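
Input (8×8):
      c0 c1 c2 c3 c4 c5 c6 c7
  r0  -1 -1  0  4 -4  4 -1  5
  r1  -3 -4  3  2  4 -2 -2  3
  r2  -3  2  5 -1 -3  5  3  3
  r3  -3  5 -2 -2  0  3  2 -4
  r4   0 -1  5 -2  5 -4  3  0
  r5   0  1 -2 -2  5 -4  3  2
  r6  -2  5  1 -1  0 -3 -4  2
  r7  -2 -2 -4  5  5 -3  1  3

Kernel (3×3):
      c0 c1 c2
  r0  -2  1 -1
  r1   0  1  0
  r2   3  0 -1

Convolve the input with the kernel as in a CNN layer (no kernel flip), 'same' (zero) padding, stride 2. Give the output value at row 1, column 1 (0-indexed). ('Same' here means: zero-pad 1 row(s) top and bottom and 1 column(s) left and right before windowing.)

The receptive field on the zero-padded input at this output position is [-4 3 2 / 2 5 -1 / 5 -2 -2]. Elementwise product with the kernel and sum: -4·-2 + 3·1 + 2·-1 + 5·1 + 5·3 + -2·-1.

31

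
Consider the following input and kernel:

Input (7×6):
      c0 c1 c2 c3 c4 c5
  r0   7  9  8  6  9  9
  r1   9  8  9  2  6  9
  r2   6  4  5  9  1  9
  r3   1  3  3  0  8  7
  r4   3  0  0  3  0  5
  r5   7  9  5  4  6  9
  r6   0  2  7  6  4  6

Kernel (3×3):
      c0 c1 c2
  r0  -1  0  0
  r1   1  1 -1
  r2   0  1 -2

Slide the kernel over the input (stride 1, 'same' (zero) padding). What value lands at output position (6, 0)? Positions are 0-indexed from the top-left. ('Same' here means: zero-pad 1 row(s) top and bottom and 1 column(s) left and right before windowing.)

-2

The receptive field on the zero-padded input at this output position is [0 7 9 / 0 0 2 / 0 0 0]. Elementwise product with the kernel and sum: 0·-1 + 0·1 + 0·1 + 2·-1 + 0·1 + 0·-2.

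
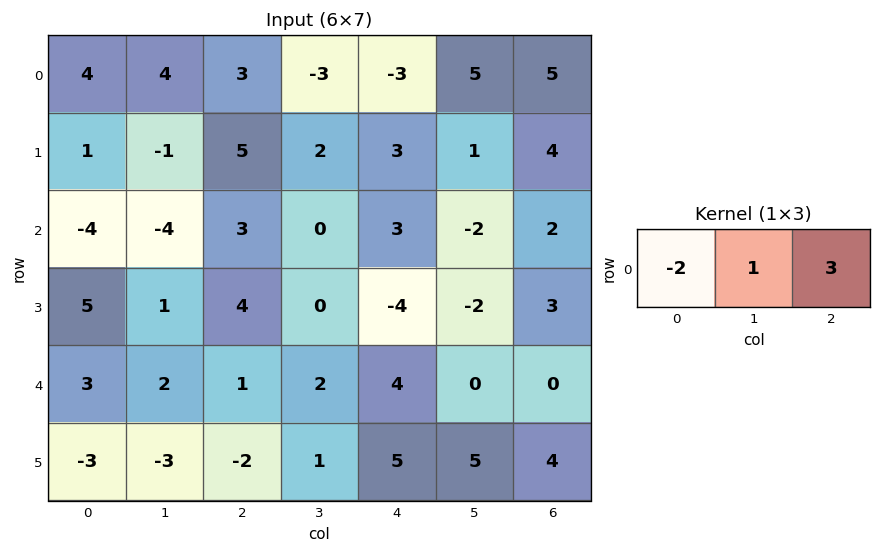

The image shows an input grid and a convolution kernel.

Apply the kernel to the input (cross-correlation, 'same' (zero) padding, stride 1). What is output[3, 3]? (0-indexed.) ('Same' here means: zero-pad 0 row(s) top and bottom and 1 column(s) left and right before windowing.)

The receptive field on the zero-padded input at this output position is [4 0 -4]. Elementwise product with the kernel and sum: 4·-2 + 0·1 + -4·3.

-20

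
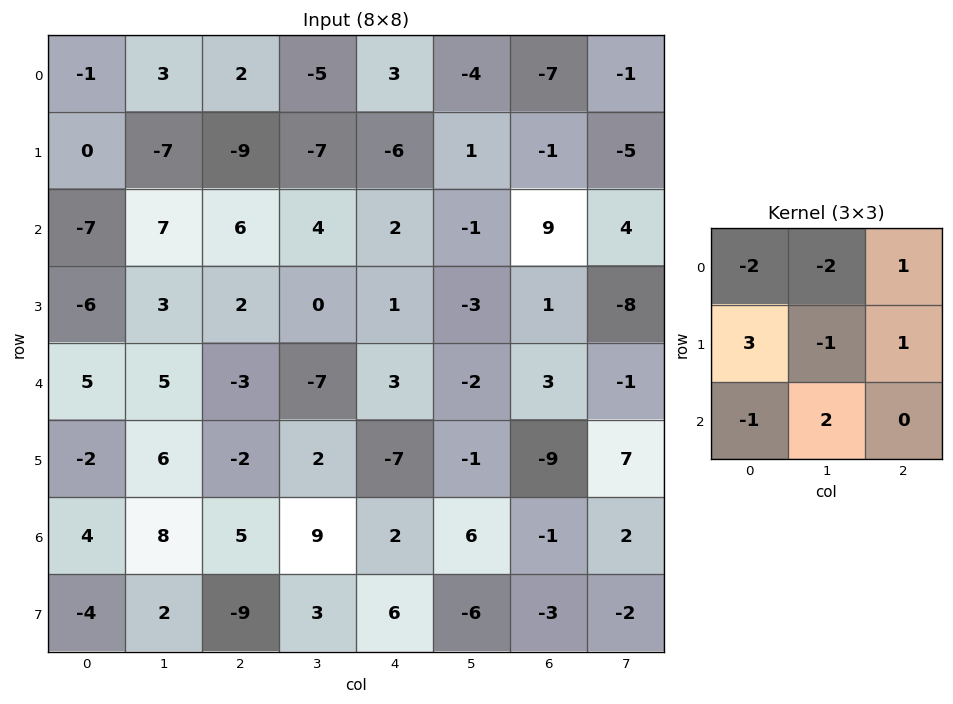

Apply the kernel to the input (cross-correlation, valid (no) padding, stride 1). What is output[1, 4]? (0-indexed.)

18

The receptive field on the input at this output position is [-6 1 -1 / 2 -1 9 / 1 -3 1]. Elementwise product with the kernel and sum: -6·-2 + 1·-2 + -1·1 + 2·3 + -1·-1 + 9·1 + 1·-1 + -3·2.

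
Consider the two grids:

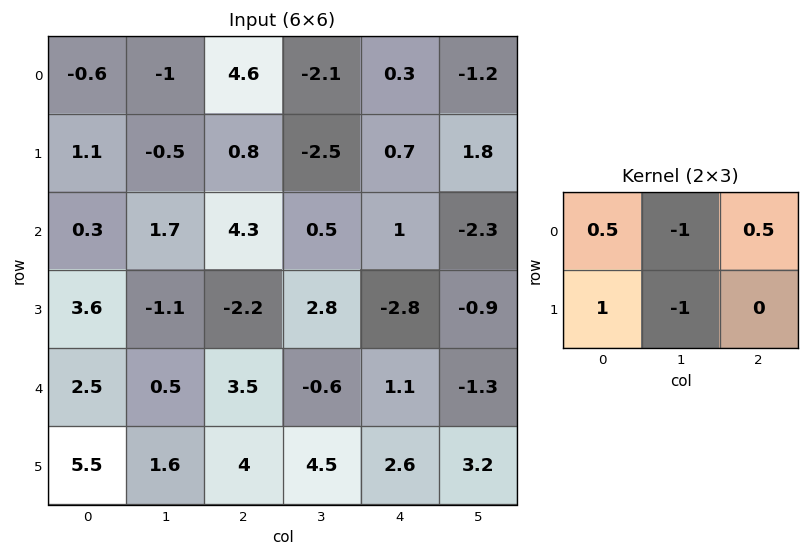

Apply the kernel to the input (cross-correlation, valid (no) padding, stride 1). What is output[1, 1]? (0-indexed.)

-4.9

The receptive field on the input at this output position is [-0.5 0.8 -2.5 / 1.7 4.3 0.5]. Elementwise product with the kernel and sum: -0.5·0.5 + 0.8·-1 + -2.5·0.5 + 1.7·1 + 4.3·-1.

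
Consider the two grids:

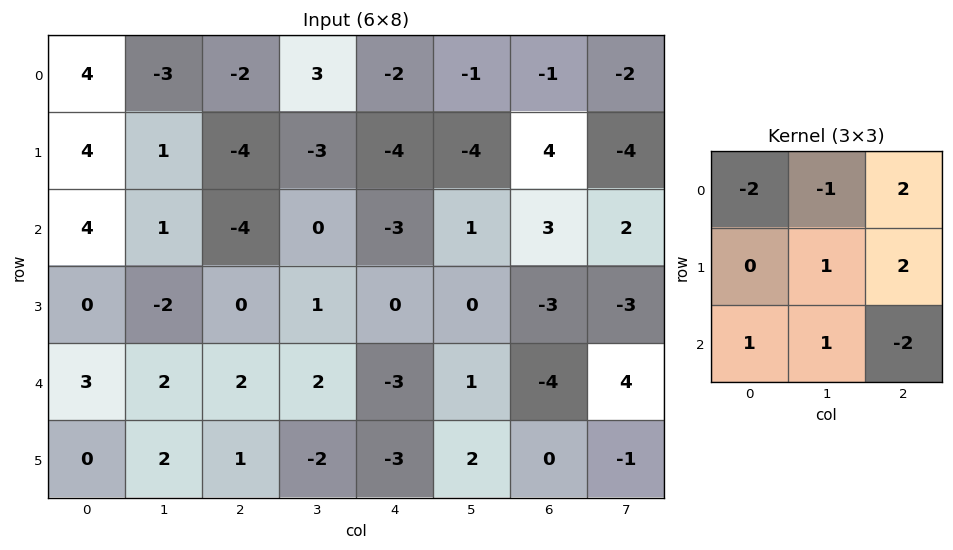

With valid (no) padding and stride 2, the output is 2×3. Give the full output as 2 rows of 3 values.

-3 -12 -1
-18 13 11

Output[0,0]: The receptive field on the input at this output position is [4 -3 -2 / 4 1 -4 / 4 1 -4]. Elementwise product with the kernel and sum: 4·-2 + -3·-1 + -2·2 + 1·1 + -4·2 + 4·1 + 1·1 + -4·-2.
Output[0,1]: The receptive field on the input at this output position is [-2 3 -2 / -4 -3 -4 / -4 0 -3]. Elementwise product with the kernel and sum: -2·-2 + 3·-1 + -2·2 + -3·1 + -4·2 + -4·1 + 0·1 + -3·-2.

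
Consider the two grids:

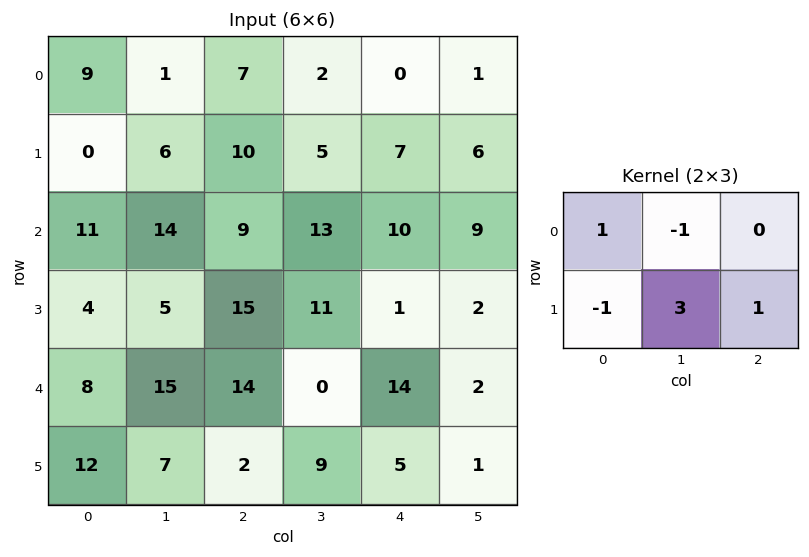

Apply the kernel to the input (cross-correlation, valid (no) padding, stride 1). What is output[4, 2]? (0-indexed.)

44

The receptive field on the input at this output position is [14 0 14 / 2 9 5]. Elementwise product with the kernel and sum: 14·1 + 0·-1 + 2·-1 + 9·3 + 5·1.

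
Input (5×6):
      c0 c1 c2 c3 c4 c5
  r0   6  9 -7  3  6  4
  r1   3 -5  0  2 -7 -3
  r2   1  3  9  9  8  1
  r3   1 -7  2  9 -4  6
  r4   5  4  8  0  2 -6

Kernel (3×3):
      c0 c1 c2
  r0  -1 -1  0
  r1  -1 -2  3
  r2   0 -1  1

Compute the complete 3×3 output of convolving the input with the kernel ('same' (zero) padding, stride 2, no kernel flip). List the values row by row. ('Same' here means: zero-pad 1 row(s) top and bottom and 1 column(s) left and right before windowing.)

Output[0,0]: The receptive field on the zero-padded input at this output position is [0 0 0 / 0 6 9 / 0 3 -5]. Elementwise product with the kernel and sum: 0·-1 + 0·-1 + 0·-1 + 6·-2 + 9·3 + 3·-1 + -5·1.
Output[0,1]: The receptive field on the zero-padded input at this output position is [0 0 0 / 9 -7 3 / -5 0 2]. Elementwise product with the kernel and sum: 0·-1 + 0·-1 + 9·-1 + -7·-2 + 3·3 + 0·-1 + 2·1.

7 16 1
-4 18 -7
1 -15 -27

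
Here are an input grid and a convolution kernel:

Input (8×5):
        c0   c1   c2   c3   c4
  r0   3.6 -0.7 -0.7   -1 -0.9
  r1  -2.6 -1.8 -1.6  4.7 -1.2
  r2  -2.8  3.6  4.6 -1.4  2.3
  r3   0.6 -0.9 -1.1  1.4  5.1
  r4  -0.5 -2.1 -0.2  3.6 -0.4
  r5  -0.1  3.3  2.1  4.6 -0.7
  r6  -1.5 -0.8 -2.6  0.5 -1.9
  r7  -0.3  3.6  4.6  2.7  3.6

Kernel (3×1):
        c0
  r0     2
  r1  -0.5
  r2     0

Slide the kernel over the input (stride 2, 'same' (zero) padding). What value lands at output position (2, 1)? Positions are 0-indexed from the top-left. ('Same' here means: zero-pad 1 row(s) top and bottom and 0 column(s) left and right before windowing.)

-2.1

The receptive field on the zero-padded input at this output position is [-1.1 / -0.2 / 2.1]. Elementwise product with the kernel and sum: -1.1·2 + -0.2·-0.5.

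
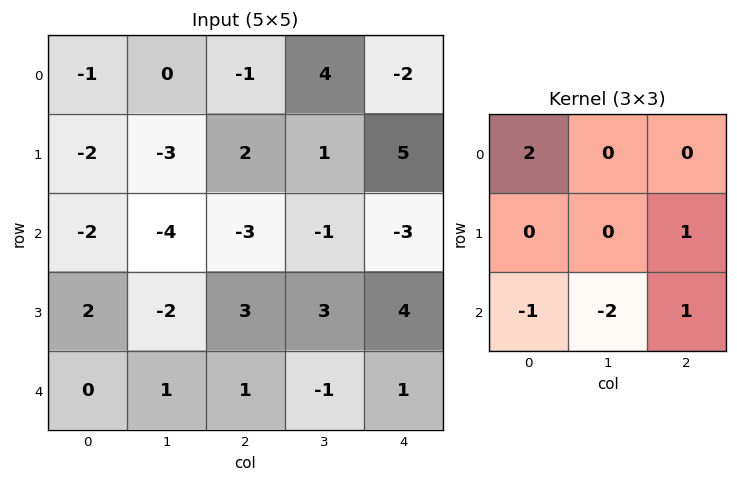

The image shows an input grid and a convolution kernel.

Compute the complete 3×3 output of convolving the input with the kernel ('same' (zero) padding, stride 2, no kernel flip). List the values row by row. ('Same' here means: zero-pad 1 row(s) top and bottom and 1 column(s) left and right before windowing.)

Output[0,0]: The receptive field on the zero-padded input at this output position is [0 0 0 / 0 -1 0 / 0 -2 -3]. Elementwise product with the kernel and sum: 0·2 + 0·1 + 0·-1 + -2·-2 + -3·1.

1 4 -11
-10 -8 -9
1 -5 6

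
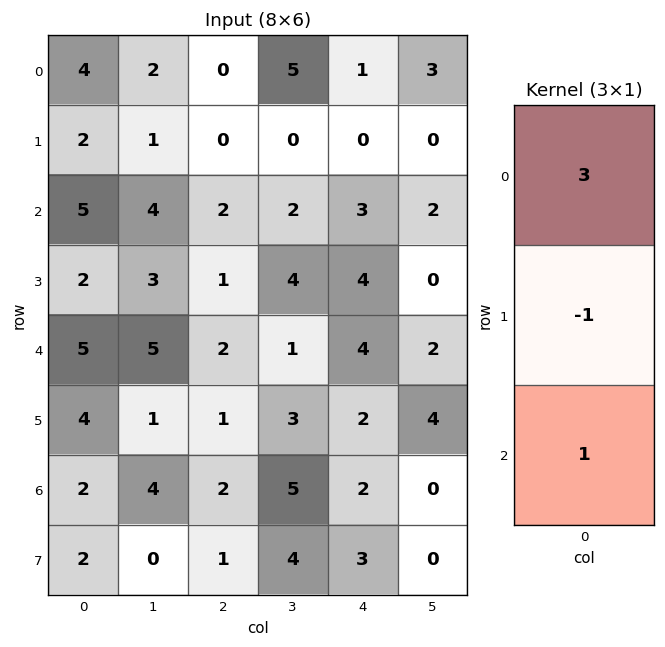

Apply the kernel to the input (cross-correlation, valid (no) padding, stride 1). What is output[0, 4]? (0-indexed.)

6

The receptive field on the input at this output position is [1 / 0 / 3]. Elementwise product with the kernel and sum: 1·3 + 0·-1 + 3·1.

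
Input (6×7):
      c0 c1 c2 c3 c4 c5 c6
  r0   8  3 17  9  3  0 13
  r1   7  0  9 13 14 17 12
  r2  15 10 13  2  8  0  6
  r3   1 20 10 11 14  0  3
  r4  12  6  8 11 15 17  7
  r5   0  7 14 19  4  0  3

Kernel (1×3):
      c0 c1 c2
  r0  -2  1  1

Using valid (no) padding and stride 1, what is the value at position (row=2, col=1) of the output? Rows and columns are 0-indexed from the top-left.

The receptive field on the input at this output position is [10 13 2]. Elementwise product with the kernel and sum: 10·-2 + 13·1 + 2·1.

-5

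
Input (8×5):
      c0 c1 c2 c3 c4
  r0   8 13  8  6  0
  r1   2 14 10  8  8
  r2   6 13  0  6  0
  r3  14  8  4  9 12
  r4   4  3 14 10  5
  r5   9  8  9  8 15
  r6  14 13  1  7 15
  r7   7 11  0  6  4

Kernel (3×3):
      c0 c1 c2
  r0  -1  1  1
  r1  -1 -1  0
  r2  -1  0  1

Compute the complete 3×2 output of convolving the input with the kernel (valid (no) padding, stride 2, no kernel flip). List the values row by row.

-9 -20
-5 -16
-17 -2

Output[0,0]: The receptive field on the input at this output position is [8 13 8 / 2 14 10 / 6 13 0]. Elementwise product with the kernel and sum: 8·-1 + 13·1 + 8·1 + 2·-1 + 14·-1 + 6·-1 + 0·1.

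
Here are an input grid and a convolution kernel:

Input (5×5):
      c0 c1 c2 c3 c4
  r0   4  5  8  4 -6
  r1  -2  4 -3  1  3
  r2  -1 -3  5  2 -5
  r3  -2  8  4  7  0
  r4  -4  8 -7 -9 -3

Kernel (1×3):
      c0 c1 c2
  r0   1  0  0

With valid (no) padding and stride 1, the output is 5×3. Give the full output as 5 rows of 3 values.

Output[0,0]: The receptive field on the input at this output position is [4 5 8]. Elementwise product with the kernel and sum: 4·1.
Output[0,1]: The receptive field on the input at this output position is [5 8 4]. Elementwise product with the kernel and sum: 5·1.

4 5 8
-2 4 -3
-1 -3 5
-2 8 4
-4 8 -7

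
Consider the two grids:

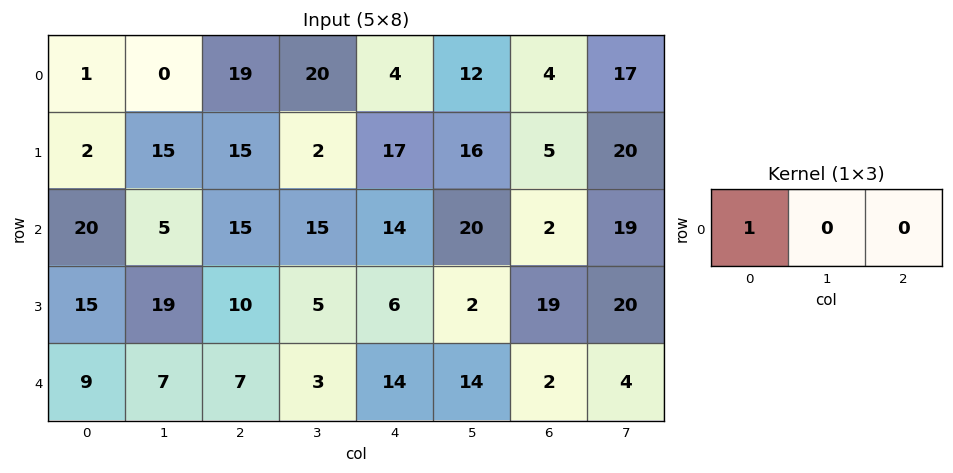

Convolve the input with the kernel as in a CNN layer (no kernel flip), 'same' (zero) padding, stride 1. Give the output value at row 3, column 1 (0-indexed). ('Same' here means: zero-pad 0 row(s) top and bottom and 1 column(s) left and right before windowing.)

15

The receptive field on the zero-padded input at this output position is [15 19 10]. Elementwise product with the kernel and sum: 15·1.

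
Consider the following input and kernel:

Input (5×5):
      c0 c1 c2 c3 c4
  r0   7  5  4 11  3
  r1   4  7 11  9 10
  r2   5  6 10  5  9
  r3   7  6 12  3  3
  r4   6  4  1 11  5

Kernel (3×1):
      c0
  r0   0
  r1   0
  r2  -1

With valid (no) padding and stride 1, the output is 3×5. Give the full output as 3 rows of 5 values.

-5 -6 -10 -5 -9
-7 -6 -12 -3 -3
-6 -4 -1 -11 -5

Output[0,0]: The receptive field on the input at this output position is [7 / 4 / 5]. Elementwise product with the kernel and sum: 5·-1.
Output[0,1]: The receptive field on the input at this output position is [5 / 7 / 6]. Elementwise product with the kernel and sum: 6·-1.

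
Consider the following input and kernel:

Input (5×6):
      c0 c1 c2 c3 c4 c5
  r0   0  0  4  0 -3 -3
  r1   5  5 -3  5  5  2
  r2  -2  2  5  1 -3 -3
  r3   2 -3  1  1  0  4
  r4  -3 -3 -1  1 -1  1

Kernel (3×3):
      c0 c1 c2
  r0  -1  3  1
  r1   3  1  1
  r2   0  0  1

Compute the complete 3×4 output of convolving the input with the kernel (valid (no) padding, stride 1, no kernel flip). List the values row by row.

26 30 -9 7
9 4 36 13
16 8 -2 -5

Output[0,0]: The receptive field on the input at this output position is [0 0 4 / 5 5 -3 / -2 2 5]. Elementwise product with the kernel and sum: 0·-1 + 0·3 + 4·1 + 5·3 + 5·1 + -3·1 + 5·1.
Output[0,1]: The receptive field on the input at this output position is [0 4 0 / 5 -3 5 / 2 5 1]. Elementwise product with the kernel and sum: 0·-1 + 4·3 + 0·1 + 5·3 + -3·1 + 5·1 + 1·1.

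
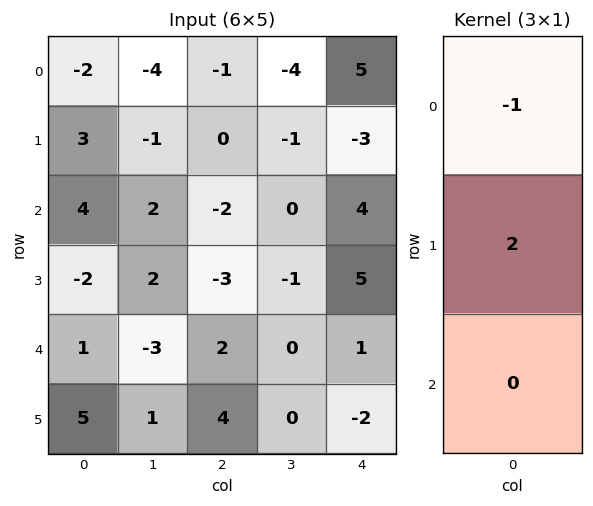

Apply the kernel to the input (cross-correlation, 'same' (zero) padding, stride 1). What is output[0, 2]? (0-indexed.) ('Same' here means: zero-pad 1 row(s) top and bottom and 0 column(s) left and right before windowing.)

The receptive field on the zero-padded input at this output position is [0 / -1 / 0]. Elementwise product with the kernel and sum: 0·-1 + -1·2.

-2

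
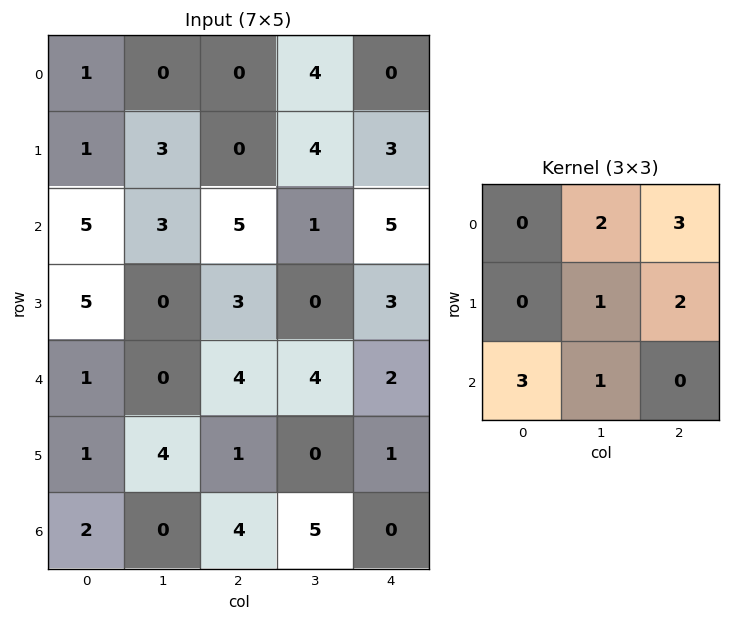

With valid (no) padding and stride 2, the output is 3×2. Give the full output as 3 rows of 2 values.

21 34
30 39
24 33

Output[0,0]: The receptive field on the input at this output position is [1 0 0 / 1 3 0 / 5 3 5]. Elementwise product with the kernel and sum: 0·2 + 0·3 + 3·1 + 0·2 + 5·3 + 3·1.
Output[0,1]: The receptive field on the input at this output position is [0 4 0 / 0 4 3 / 5 1 5]. Elementwise product with the kernel and sum: 4·2 + 0·3 + 4·1 + 3·2 + 5·3 + 1·1.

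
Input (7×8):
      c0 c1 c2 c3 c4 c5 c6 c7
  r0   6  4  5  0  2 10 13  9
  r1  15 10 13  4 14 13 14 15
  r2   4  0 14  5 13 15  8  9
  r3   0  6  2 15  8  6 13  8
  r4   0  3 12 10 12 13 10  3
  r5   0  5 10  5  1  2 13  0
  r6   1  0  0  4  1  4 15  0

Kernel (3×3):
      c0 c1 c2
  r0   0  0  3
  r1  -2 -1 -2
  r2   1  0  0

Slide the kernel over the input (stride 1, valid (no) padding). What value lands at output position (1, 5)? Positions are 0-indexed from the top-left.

-5

The receptive field on the input at this output position is [13 14 15 / 15 8 9 / 6 13 8]. Elementwise product with the kernel and sum: 15·3 + 15·-2 + 8·-1 + 9·-2 + 6·1.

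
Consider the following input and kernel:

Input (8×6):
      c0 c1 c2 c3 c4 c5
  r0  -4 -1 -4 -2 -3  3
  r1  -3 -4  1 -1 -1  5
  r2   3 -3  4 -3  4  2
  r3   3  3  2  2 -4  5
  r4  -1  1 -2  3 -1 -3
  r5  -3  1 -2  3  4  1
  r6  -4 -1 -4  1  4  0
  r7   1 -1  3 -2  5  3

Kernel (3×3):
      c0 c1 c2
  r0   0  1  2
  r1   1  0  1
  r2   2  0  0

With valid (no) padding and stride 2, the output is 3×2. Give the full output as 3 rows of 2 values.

Output[0,0]: The receptive field on the input at this output position is [-4 -1 -4 / -3 -4 1 / 3 -3 4]. Elementwise product with the kernel and sum: -1·1 + -4·2 + -3·1 + 1·1 + 3·2.

-5 0
8 -1
-16 -5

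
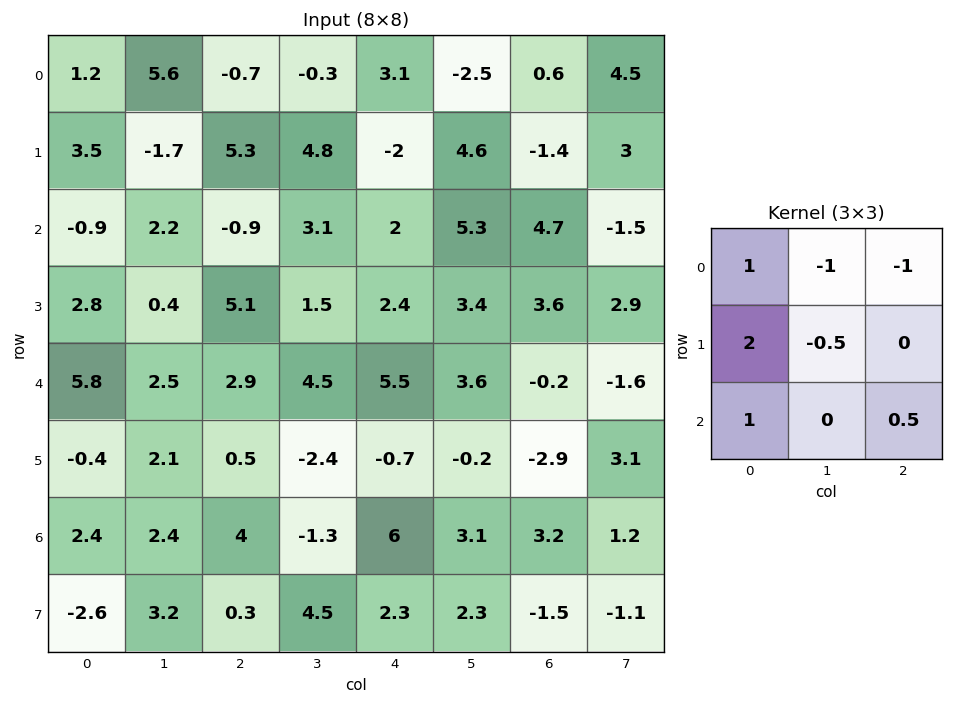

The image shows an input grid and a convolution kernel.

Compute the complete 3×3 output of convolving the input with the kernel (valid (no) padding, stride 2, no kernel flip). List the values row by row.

Output[0,0]: The receptive field on the input at this output position is [1.2 5.6 -0.7 / 3.5 -1.7 5.3 / -0.9 2.2 -0.9]. Elementwise product with the kernel and sum: 1.2·1 + 5.6·-1 + -0.7·-1 + 3.5·2 + -1.7·-0.5 + -0.9·1 + -0.9·0.5.
Output[0,1]: The receptive field on the input at this output position is [-0.7 -0.3 3.1 / 5.3 4.8 -2 / -0.9 3.1 2]. Elementwise product with the kernel and sum: -0.7·1 + -0.3·-1 + 3.1·-1 + 5.3·2 + 4.8·-0.5 + -0.9·1 + 2·0.5.

2.8 4.8 3.05
10.45 9.1 0.5
2.95 2.1 8.4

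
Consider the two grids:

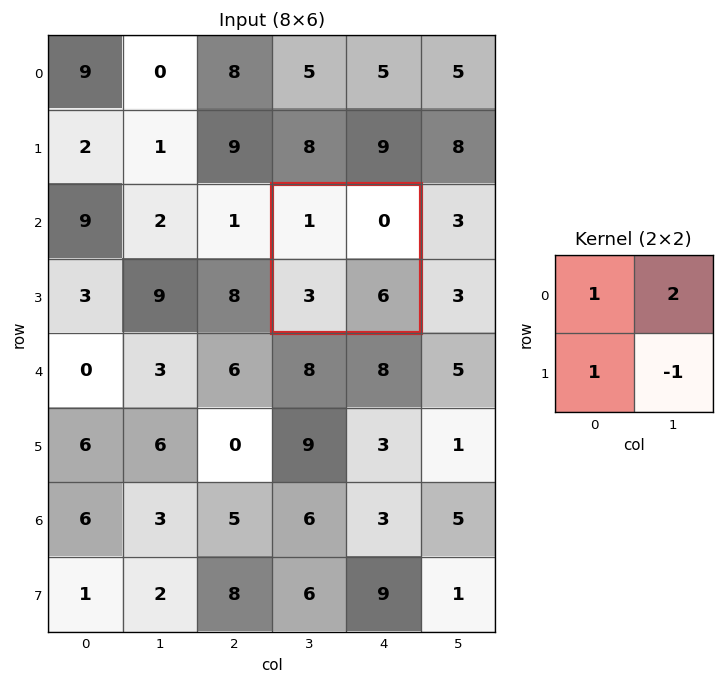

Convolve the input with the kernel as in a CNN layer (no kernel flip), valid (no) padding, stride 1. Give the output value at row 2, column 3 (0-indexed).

The receptive field on the input at this output position is [1 0 / 3 6]. Elementwise product with the kernel and sum: 1·1 + 0·2 + 3·1 + 6·-1.

-2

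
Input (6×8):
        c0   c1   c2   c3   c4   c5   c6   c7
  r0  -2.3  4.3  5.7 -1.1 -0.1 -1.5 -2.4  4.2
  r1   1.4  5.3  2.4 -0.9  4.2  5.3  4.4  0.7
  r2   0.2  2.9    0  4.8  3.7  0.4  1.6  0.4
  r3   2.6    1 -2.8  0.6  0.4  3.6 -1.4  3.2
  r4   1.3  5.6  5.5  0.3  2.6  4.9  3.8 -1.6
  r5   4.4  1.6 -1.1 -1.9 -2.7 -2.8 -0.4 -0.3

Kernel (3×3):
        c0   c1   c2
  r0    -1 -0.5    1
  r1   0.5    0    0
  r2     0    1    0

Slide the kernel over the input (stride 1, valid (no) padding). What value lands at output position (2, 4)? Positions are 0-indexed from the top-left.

2.8

The receptive field on the input at this output position is [3.7 0.4 1.6 / 0.4 3.6 -1.4 / 2.6 4.9 3.8]. Elementwise product with the kernel and sum: 3.7·-1 + 0.4·-0.5 + 1.6·1 + 0.4·0.5 + 4.9·1.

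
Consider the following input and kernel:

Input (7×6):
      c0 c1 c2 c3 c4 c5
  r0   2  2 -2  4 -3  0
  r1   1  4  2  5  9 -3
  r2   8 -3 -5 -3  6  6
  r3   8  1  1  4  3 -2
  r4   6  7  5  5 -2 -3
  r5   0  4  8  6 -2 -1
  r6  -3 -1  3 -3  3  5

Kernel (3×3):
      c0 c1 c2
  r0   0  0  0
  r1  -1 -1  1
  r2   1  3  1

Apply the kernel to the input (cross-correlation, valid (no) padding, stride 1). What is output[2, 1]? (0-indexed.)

The receptive field on the input at this output position is [-3 -5 -3 / 1 1 4 / 7 5 5]. Elementwise product with the kernel and sum: 1·-1 + 1·-1 + 4·1 + 7·1 + 5·3 + 5·1.

29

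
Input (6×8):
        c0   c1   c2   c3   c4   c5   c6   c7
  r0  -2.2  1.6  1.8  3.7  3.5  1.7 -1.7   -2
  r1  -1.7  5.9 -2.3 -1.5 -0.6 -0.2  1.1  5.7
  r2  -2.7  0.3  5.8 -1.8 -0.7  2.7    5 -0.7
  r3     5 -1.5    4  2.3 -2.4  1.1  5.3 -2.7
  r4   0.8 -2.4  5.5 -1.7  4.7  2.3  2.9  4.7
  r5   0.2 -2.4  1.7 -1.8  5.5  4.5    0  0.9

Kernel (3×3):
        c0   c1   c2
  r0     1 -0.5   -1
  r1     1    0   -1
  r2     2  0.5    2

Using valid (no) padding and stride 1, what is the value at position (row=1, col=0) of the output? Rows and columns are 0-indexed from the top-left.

6.4

The receptive field on the input at this output position is [-1.7 5.9 -2.3 / -2.7 0.3 5.8 / 5 -1.5 4]. Elementwise product with the kernel and sum: -1.7·1 + 5.9·-0.5 + -2.3·-1 + -2.7·1 + 5.8·-1 + 5·2 + -1.5·0.5 + 4·2.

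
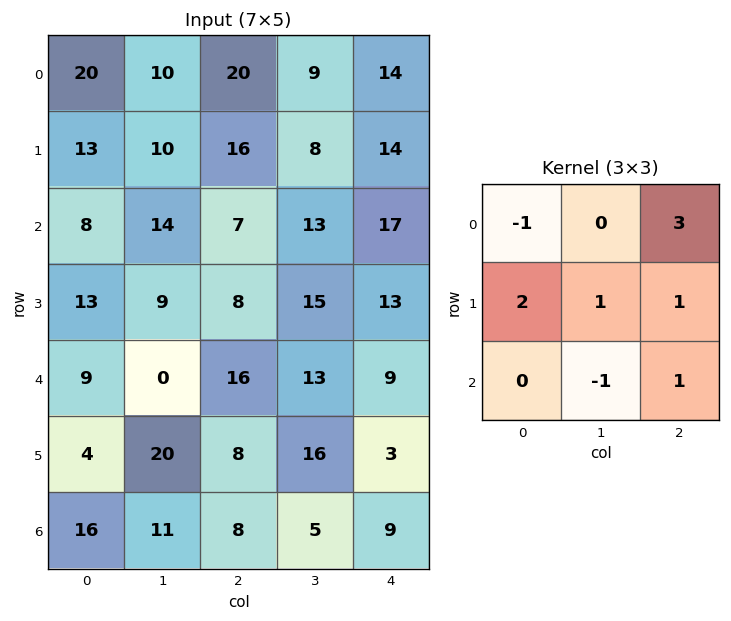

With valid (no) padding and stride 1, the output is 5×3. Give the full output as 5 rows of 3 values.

85 67 80
71 69 68
72 63 84
33 73 72
72 100 50

Output[0,0]: The receptive field on the input at this output position is [20 10 20 / 13 10 16 / 8 14 7]. Elementwise product with the kernel and sum: 20·-1 + 20·3 + 13·2 + 10·1 + 16·1 + 14·-1 + 7·1.
Output[0,1]: The receptive field on the input at this output position is [10 20 9 / 10 16 8 / 14 7 13]. Elementwise product with the kernel and sum: 10·-1 + 9·3 + 10·2 + 16·1 + 8·1 + 7·-1 + 13·1.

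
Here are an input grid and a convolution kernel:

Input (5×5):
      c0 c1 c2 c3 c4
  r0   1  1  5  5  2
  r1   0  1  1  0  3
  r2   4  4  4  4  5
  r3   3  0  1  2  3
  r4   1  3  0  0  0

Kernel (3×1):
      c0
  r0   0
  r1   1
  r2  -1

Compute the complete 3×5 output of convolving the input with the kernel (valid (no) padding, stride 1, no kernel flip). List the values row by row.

Output[0,0]: The receptive field on the input at this output position is [1 / 0 / 4]. Elementwise product with the kernel and sum: 0·1 + 4·-1.

-4 -3 -3 -4 -2
1 4 3 2 2
2 -3 1 2 3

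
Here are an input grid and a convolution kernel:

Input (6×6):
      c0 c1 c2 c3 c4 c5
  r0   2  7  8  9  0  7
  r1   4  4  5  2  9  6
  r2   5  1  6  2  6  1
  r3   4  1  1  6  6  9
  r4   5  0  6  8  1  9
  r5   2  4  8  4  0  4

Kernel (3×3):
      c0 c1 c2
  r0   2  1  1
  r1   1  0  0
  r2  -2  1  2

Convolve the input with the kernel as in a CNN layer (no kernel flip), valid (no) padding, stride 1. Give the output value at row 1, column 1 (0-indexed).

27

The receptive field on the input at this output position is [4 5 2 / 1 6 2 / 1 1 6]. Elementwise product with the kernel and sum: 4·2 + 5·1 + 2·1 + 1·1 + 1·-2 + 1·1 + 6·2.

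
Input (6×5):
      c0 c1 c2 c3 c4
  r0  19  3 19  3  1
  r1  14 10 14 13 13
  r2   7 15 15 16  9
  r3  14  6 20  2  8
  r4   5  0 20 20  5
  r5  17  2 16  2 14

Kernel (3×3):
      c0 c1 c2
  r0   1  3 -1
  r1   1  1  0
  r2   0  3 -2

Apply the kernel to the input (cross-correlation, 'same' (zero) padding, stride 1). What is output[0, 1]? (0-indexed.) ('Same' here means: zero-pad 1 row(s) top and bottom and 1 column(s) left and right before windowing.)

24

The receptive field on the zero-padded input at this output position is [0 0 0 / 19 3 19 / 14 10 14]. Elementwise product with the kernel and sum: 0·1 + 0·3 + 0·-1 + 19·1 + 3·1 + 10·3 + 14·-2.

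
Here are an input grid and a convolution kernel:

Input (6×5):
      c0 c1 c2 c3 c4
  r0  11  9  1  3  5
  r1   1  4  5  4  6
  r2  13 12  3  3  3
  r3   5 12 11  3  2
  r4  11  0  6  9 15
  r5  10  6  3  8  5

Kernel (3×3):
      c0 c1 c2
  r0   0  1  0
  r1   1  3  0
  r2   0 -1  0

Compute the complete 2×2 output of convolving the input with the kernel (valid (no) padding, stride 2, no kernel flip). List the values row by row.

Output[0,0]: The receptive field on the input at this output position is [11 9 1 / 1 4 5 / 13 12 3]. Elementwise product with the kernel and sum: 9·1 + 1·1 + 4·3 + 12·-1.
Output[0,1]: The receptive field on the input at this output position is [1 3 5 / 5 4 6 / 3 3 3]. Elementwise product with the kernel and sum: 3·1 + 5·1 + 4·3 + 3·-1.

10 17
53 14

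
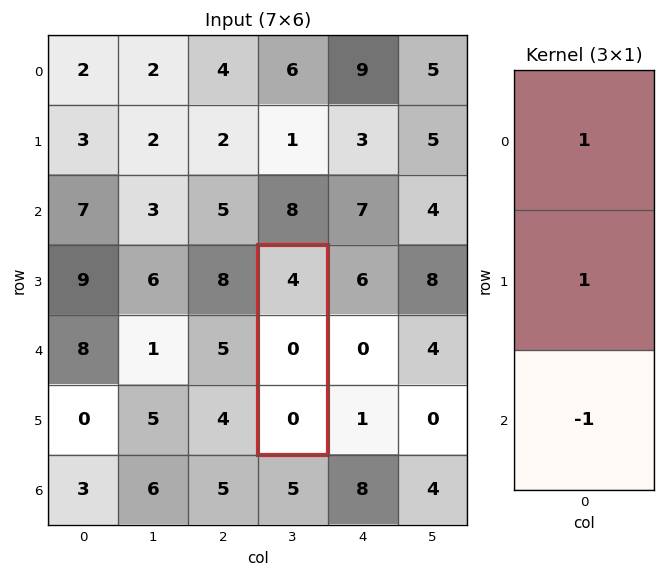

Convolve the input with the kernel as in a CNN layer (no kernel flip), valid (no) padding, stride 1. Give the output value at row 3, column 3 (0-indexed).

4

The receptive field on the input at this output position is [4 / 0 / 0]. Elementwise product with the kernel and sum: 4·1 + 0·1 + 0·-1.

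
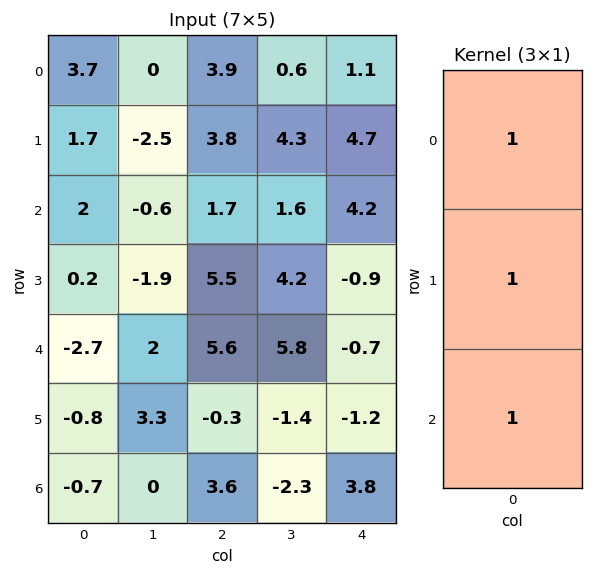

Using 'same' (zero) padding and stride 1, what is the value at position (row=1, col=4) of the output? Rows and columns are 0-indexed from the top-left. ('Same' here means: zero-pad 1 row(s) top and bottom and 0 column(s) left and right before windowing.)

10

The receptive field on the zero-padded input at this output position is [1.1 / 4.7 / 4.2]. Elementwise product with the kernel and sum: 1.1·1 + 4.7·1 + 4.2·1.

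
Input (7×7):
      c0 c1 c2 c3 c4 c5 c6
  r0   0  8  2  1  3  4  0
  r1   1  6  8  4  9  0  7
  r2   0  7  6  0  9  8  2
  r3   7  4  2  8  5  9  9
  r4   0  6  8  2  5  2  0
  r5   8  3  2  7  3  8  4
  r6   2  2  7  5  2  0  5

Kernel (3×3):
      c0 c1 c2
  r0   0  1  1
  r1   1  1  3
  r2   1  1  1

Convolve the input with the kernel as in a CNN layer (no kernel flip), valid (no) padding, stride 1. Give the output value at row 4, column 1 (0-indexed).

The receptive field on the input at this output position is [6 8 2 / 3 2 7 / 2 7 5]. Elementwise product with the kernel and sum: 8·1 + 2·1 + 3·1 + 2·1 + 7·3 + 2·1 + 7·1 + 5·1.

50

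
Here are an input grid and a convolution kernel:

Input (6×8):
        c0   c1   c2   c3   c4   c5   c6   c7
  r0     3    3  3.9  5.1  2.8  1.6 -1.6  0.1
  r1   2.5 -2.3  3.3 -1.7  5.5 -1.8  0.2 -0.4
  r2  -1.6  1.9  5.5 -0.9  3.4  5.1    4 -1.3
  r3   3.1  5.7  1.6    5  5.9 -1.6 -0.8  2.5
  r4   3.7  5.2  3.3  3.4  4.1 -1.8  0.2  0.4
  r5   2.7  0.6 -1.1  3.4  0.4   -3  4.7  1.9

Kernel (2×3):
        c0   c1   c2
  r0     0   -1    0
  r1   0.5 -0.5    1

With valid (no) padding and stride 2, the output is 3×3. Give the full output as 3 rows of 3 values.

Output[0,0]: The receptive field on the input at this output position is [3 3 3.9 / 2.5 -2.3 3.3]. Elementwise product with the kernel and sum: 3·-1 + 2.5·0.5 + -2.3·-0.5 + 3.3·1.
Output[0,1]: The receptive field on the input at this output position is [3.9 5.1 2.8 / 3.3 -1.7 5.5]. Elementwise product with the kernel and sum: 5.1·-1 + 3.3·0.5 + -1.7·-0.5 + 5.5·1.

2.7 2.9 2.25
-1.6 5.1 -2.15
-5.25 -5.25 8.2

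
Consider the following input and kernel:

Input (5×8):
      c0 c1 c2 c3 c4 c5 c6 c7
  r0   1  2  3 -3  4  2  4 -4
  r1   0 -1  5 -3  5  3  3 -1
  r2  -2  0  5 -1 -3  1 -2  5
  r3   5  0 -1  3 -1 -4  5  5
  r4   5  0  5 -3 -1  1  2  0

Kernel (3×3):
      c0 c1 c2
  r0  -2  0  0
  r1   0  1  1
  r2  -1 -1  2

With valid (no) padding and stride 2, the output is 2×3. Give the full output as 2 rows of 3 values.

Output[0,0]: The receptive field on the input at this output position is [1 2 3 / 0 -1 5 / -2 0 5]. Elementwise product with the kernel and sum: 1·-2 + -1·1 + 5·1 + -2·-1 + 0·-1 + 5·2.
Output[0,1]: The receptive field on the input at this output position is [3 -3 4 / 5 -3 5 / 5 -1 -3]. Elementwise product with the kernel and sum: 3·-2 + -3·1 + 5·1 + 5·-1 + -1·-1 + -3·2.

14 -14 -4
8 -12 11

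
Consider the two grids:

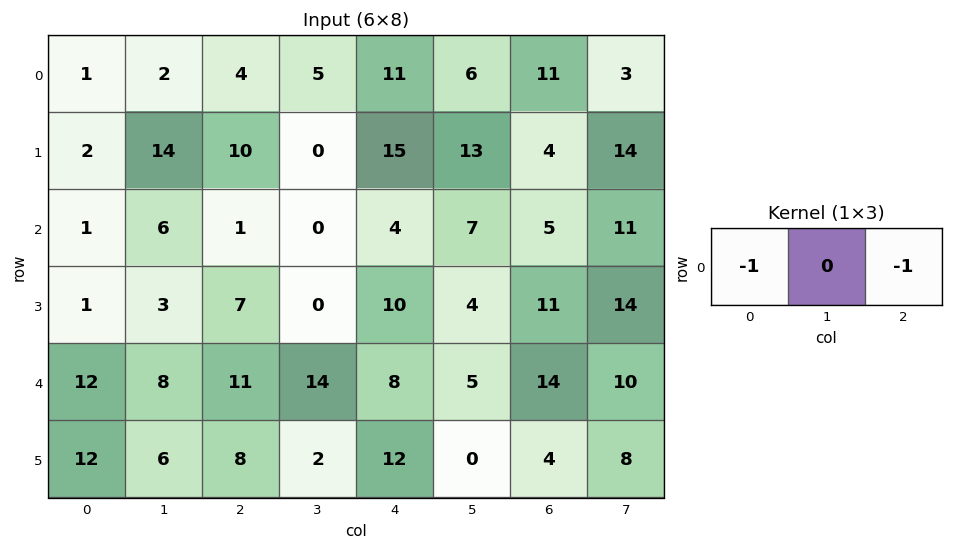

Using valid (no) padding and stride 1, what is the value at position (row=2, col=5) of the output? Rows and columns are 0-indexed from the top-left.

The receptive field on the input at this output position is [7 5 11]. Elementwise product with the kernel and sum: 7·-1 + 11·-1.

-18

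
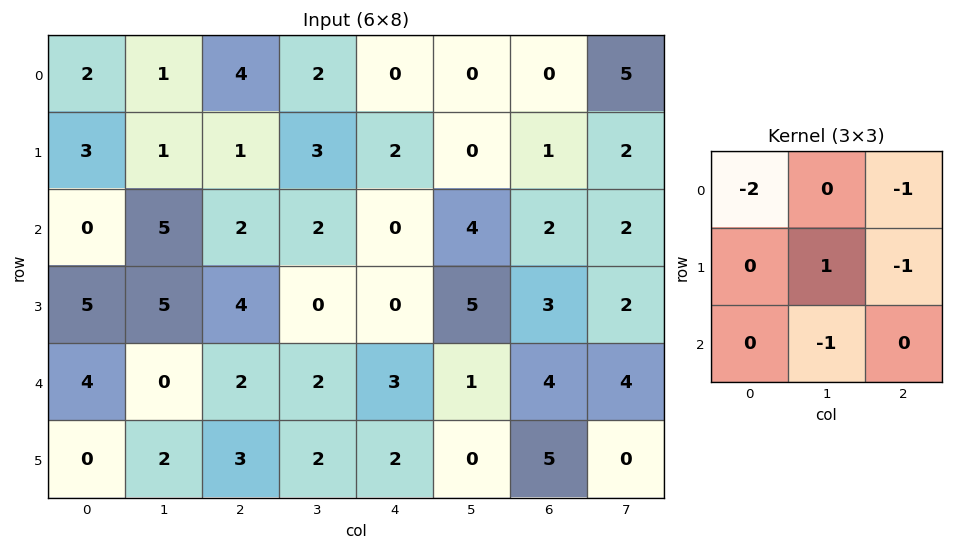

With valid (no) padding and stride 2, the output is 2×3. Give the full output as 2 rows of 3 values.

-13 -9 -5
-1 -6 -1

Output[0,0]: The receptive field on the input at this output position is [2 1 4 / 3 1 1 / 0 5 2]. Elementwise product with the kernel and sum: 2·-2 + 4·-1 + 1·1 + 1·-1 + 5·-1.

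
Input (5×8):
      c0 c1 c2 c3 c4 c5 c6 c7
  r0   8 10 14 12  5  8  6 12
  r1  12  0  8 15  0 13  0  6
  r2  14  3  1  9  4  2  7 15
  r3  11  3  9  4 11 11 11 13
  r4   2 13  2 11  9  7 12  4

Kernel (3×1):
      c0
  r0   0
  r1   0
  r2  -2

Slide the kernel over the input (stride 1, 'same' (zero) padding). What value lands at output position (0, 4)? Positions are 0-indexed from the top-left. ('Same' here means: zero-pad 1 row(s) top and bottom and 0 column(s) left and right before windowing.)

0

The receptive field on the zero-padded input at this output position is [0 / 5 / 0]. Elementwise product with the kernel and sum: 0·-2.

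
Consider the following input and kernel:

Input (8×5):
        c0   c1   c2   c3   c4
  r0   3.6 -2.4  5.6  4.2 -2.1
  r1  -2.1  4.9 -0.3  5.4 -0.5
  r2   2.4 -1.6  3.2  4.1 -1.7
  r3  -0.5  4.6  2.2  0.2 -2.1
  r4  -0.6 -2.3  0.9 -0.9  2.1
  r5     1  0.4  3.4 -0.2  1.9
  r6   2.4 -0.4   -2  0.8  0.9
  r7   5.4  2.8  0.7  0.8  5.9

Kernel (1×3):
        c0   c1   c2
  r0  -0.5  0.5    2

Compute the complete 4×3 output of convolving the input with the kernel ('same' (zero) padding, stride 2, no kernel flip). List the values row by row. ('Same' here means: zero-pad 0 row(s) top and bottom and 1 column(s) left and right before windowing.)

-3 12.4 -3.15
-2 10.6 -2.9
-4.9 -0.2 1.5
0.4 0.8 0.05

Output[0,0]: The receptive field on the zero-padded input at this output position is [0 3.6 -2.4]. Elementwise product with the kernel and sum: 0·-0.5 + 3.6·0.5 + -2.4·2.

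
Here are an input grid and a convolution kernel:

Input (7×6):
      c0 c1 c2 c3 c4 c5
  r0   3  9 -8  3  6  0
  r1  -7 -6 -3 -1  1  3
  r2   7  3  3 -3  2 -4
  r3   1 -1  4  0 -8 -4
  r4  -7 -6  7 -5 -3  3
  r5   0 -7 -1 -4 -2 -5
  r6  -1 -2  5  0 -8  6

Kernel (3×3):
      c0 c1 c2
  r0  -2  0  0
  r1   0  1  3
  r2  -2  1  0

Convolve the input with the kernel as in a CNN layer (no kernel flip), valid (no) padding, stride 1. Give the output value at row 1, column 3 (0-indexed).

-16

The receptive field on the input at this output position is [-1 1 3 / -3 2 -4 / 0 -8 -4]. Elementwise product with the kernel and sum: -1·-2 + 2·1 + -4·3 + 0·-2 + -8·1.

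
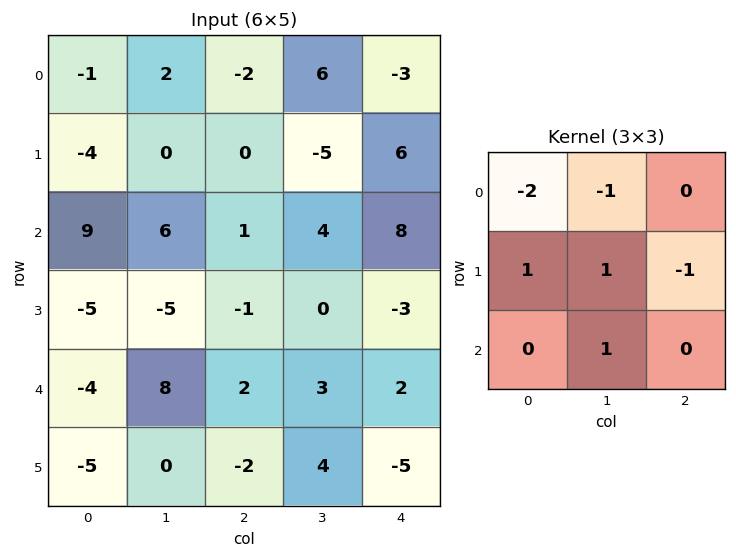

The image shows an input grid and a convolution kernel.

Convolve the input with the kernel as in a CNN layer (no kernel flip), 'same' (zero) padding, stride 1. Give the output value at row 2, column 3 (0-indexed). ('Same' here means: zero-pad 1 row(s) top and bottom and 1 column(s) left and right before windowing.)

The receptive field on the zero-padded input at this output position is [0 -5 6 / 1 4 8 / -1 0 -3]. Elementwise product with the kernel and sum: 0·-2 + -5·-1 + 1·1 + 4·1 + 8·-1 + 0·1.

2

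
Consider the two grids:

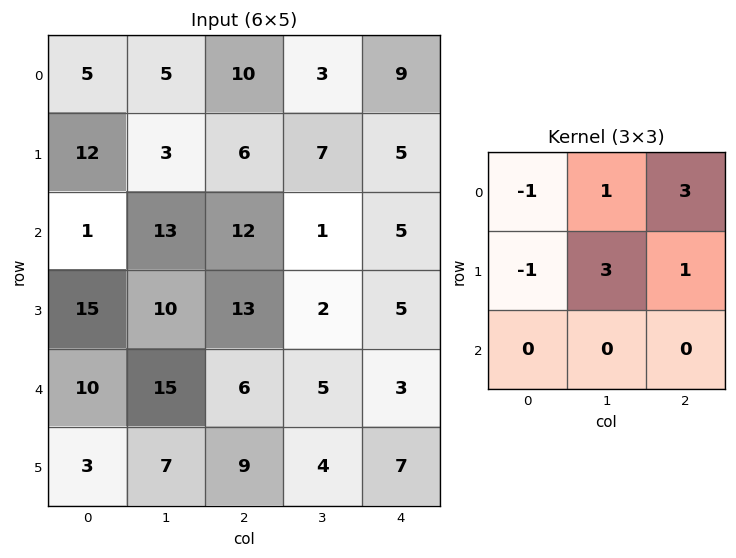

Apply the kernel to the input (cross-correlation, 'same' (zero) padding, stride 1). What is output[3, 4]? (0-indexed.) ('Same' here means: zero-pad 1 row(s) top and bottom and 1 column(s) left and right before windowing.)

17

The receptive field on the zero-padded input at this output position is [1 5 0 / 2 5 0 / 5 3 0]. Elementwise product with the kernel and sum: 1·-1 + 5·1 + 0·3 + 2·-1 + 5·3 + 0·1.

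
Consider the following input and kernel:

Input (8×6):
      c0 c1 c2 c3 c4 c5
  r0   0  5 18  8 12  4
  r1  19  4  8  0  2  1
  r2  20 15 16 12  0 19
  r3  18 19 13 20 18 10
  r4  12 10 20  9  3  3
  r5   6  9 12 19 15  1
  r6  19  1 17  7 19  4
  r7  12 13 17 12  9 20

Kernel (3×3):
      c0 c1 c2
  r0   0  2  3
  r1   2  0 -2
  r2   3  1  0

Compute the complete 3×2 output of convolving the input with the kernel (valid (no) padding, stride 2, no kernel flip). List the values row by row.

161 124
134 83
126 79

Output[0,0]: The receptive field on the input at this output position is [0 5 18 / 19 4 8 / 20 15 16]. Elementwise product with the kernel and sum: 5·2 + 18·3 + 19·2 + 8·-2 + 20·3 + 15·1.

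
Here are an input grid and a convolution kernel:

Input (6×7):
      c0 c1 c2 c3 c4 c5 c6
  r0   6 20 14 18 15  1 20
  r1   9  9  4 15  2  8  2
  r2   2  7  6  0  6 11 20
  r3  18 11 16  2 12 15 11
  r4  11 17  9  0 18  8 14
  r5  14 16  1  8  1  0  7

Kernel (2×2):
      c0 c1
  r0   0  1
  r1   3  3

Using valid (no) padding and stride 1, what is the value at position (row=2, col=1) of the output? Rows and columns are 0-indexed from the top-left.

The receptive field on the input at this output position is [7 6 / 11 16]. Elementwise product with the kernel and sum: 6·1 + 11·3 + 16·3.

87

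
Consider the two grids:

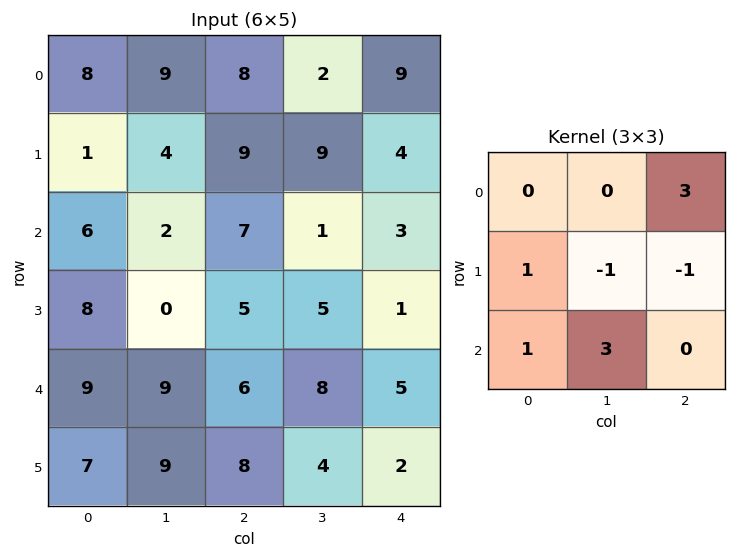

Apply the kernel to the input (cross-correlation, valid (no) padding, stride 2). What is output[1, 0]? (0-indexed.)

The receptive field on the input at this output position is [6 2 7 / 8 0 5 / 9 9 6]. Elementwise product with the kernel and sum: 7·3 + 8·1 + 0·-1 + 5·-1 + 9·1 + 9·3.

60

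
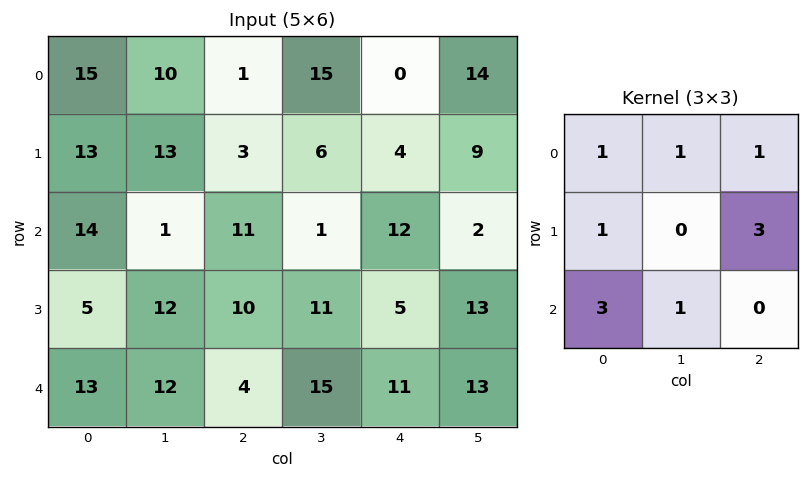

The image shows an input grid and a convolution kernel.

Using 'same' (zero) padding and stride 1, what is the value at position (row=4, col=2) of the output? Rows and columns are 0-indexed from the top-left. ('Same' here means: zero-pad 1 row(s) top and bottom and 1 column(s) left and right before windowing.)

90

The receptive field on the zero-padded input at this output position is [12 10 11 / 12 4 15 / 0 0 0]. Elementwise product with the kernel and sum: 12·1 + 10·1 + 11·1 + 12·1 + 15·3 + 0·3 + 0·1.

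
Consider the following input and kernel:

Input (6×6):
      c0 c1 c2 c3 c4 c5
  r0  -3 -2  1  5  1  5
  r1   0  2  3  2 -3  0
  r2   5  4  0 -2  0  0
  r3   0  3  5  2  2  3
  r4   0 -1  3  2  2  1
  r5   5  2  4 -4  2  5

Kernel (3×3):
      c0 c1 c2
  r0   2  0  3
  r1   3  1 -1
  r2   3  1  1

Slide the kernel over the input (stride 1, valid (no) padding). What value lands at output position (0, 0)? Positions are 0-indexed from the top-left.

15

The receptive field on the input at this output position is [-3 -2 1 / 0 2 3 / 5 4 0]. Elementwise product with the kernel and sum: -3·2 + 1·3 + 0·3 + 2·1 + 3·-1 + 5·3 + 4·1 + 0·1.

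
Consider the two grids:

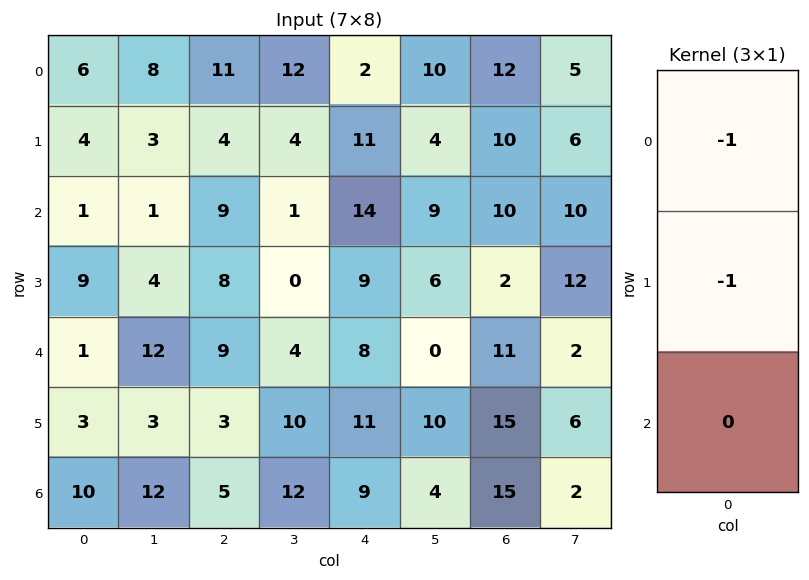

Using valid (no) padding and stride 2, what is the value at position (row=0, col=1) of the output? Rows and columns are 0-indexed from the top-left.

The receptive field on the input at this output position is [11 / 4 / 9]. Elementwise product with the kernel and sum: 11·-1 + 4·-1.

-15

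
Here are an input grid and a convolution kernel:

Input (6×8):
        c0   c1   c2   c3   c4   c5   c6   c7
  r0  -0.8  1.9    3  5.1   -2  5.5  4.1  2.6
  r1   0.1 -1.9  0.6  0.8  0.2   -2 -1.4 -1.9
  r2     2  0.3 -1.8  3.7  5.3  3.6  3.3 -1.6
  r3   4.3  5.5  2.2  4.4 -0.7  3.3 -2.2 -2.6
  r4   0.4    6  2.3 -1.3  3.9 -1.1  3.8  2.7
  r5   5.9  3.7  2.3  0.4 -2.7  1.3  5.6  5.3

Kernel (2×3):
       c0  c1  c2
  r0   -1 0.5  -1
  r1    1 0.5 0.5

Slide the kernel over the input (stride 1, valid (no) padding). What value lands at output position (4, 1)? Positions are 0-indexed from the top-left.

1.5

The receptive field on the input at this output position is [6 2.3 -1.3 / 3.7 2.3 0.4]. Elementwise product with the kernel and sum: 6·-1 + 2.3·0.5 + -1.3·-1 + 3.7·1 + 2.3·0.5 + 0.4·0.5.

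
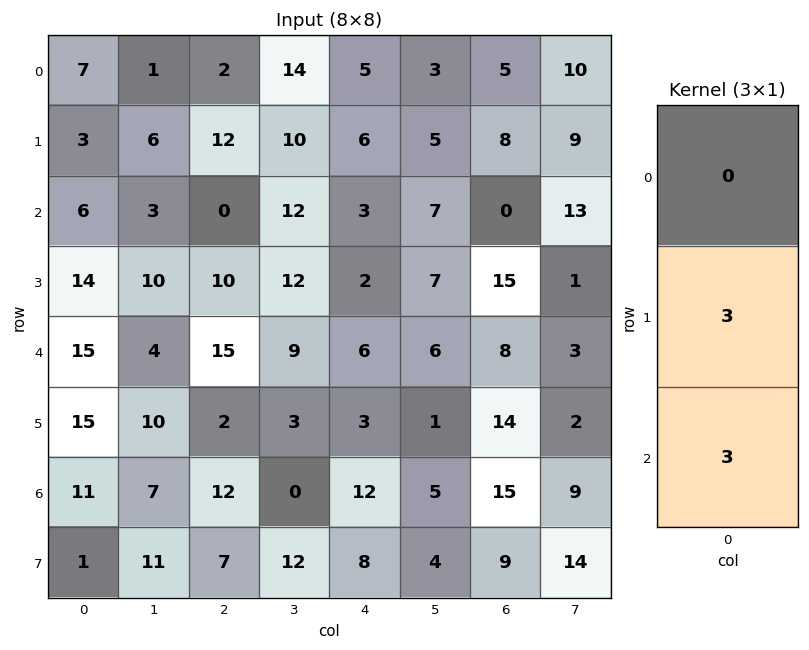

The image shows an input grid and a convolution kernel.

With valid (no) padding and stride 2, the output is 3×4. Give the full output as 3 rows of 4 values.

Output[0,0]: The receptive field on the input at this output position is [7 / 3 / 6]. Elementwise product with the kernel and sum: 3·3 + 6·3.
Output[0,1]: The receptive field on the input at this output position is [2 / 12 / 0]. Elementwise product with the kernel and sum: 12·3 + 0·3.

27 36 27 24
87 75 24 69
78 42 45 87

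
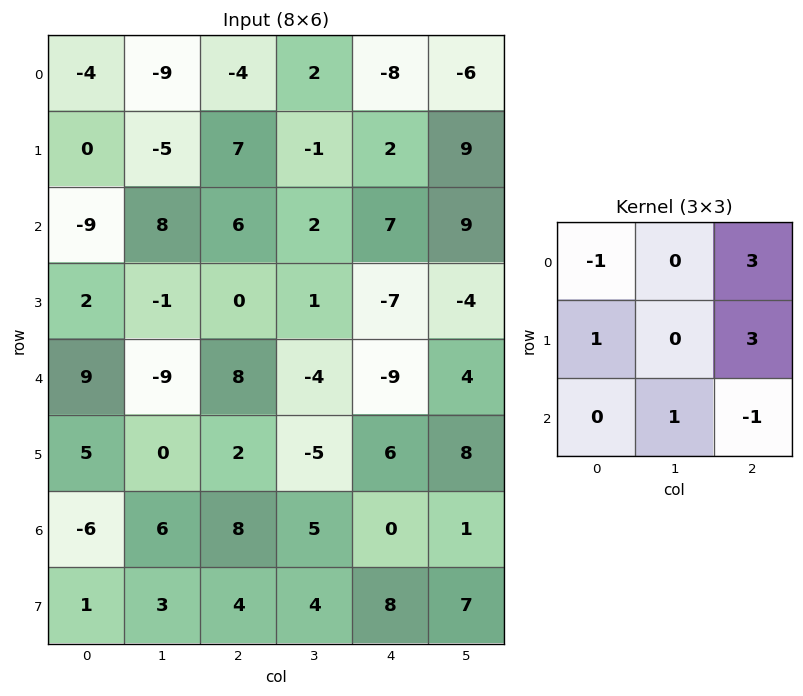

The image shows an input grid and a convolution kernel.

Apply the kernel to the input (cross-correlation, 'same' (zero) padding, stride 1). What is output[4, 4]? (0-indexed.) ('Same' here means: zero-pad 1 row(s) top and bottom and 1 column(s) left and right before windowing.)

The receptive field on the zero-padded input at this output position is [1 -7 -4 / -4 -9 4 / -5 6 8]. Elementwise product with the kernel and sum: 1·-1 + -4·3 + -4·1 + 4·3 + 6·1 + 8·-1.

-7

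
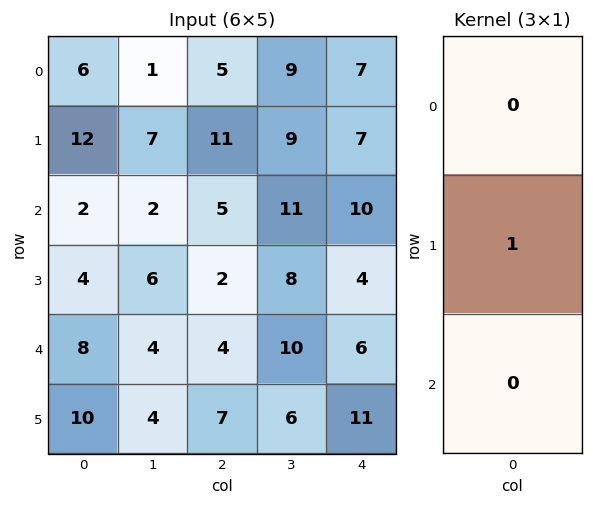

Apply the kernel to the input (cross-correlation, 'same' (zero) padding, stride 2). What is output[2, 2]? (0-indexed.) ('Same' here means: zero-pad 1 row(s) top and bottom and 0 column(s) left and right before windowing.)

The receptive field on the zero-padded input at this output position is [4 / 6 / 11]. Elementwise product with the kernel and sum: 6·1.

6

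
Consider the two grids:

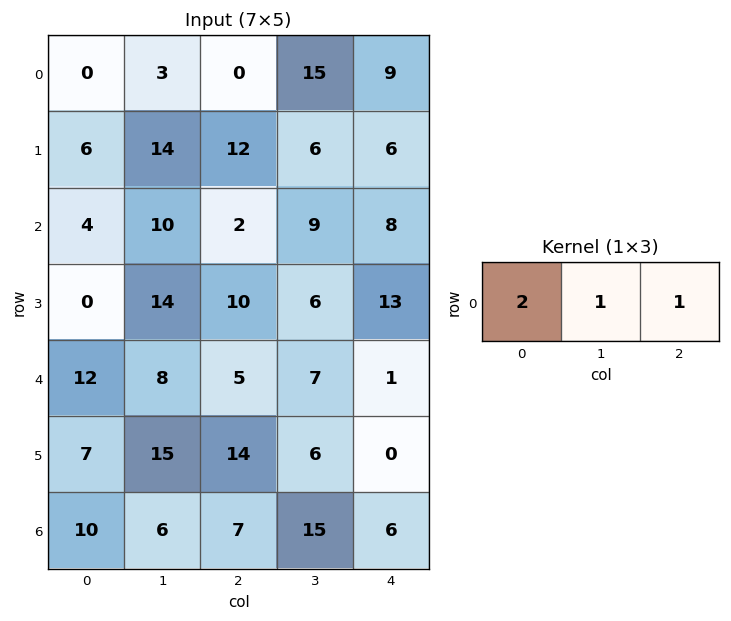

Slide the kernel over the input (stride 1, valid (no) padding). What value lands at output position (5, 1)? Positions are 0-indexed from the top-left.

The receptive field on the input at this output position is [15 14 6]. Elementwise product with the kernel and sum: 15·2 + 14·1 + 6·1.

50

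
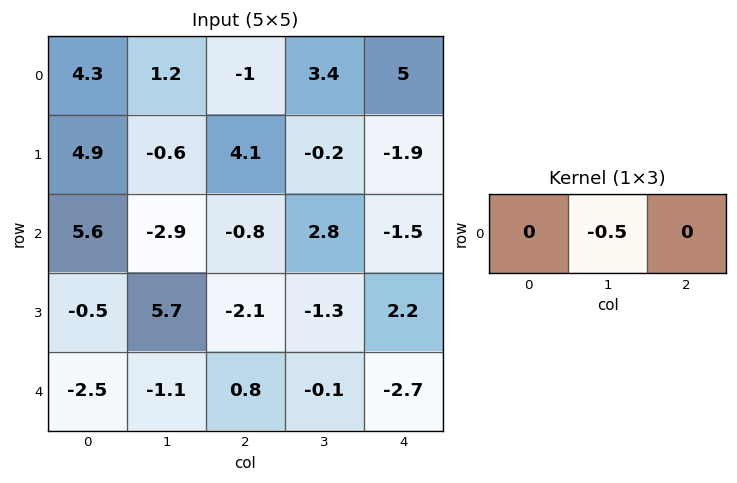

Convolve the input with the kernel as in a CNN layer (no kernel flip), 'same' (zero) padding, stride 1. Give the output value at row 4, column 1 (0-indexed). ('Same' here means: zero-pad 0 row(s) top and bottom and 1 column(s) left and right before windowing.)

0.55

The receptive field on the zero-padded input at this output position is [-2.5 -1.1 0.8]. Elementwise product with the kernel and sum: -1.1·-0.5.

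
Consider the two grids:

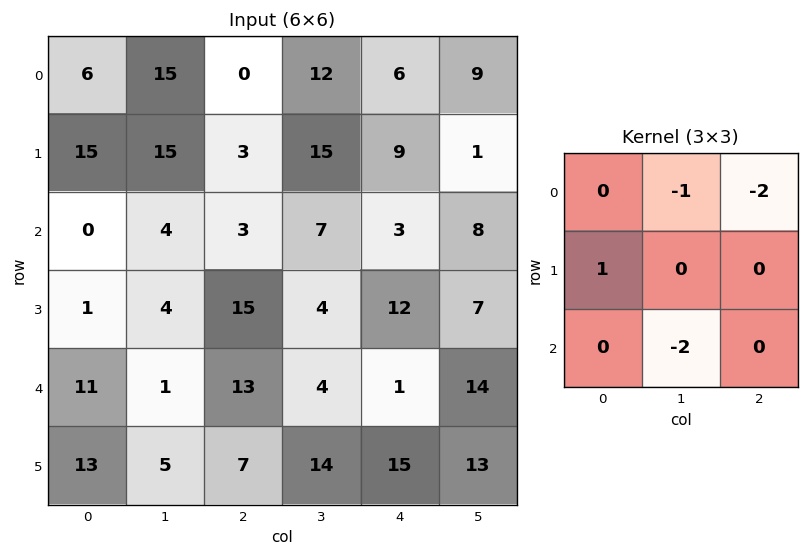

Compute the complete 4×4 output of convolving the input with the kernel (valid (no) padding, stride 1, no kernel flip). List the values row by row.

Output[0,0]: The receptive field on the input at this output position is [6 15 0 / 15 15 3 / 0 4 3]. Elementwise product with the kernel and sum: 15·-1 + 0·-2 + 15·1 + 4·-2.

-8 -15 -35 -15
-29 -59 -38 -28
-11 -39 -6 -17
-33 -36 -43 -52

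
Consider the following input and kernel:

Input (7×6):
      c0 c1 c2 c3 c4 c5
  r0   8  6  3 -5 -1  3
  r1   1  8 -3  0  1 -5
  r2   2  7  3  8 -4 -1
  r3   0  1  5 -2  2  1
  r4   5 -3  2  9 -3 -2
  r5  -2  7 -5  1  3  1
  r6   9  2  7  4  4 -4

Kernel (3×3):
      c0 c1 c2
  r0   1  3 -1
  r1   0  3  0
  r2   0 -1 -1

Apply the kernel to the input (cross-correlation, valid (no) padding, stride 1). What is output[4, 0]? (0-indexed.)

6

The receptive field on the input at this output position is [5 -3 2 / -2 7 -5 / 9 2 7]. Elementwise product with the kernel and sum: 5·1 + -3·3 + 2·-1 + 7·3 + 2·-1 + 7·-1.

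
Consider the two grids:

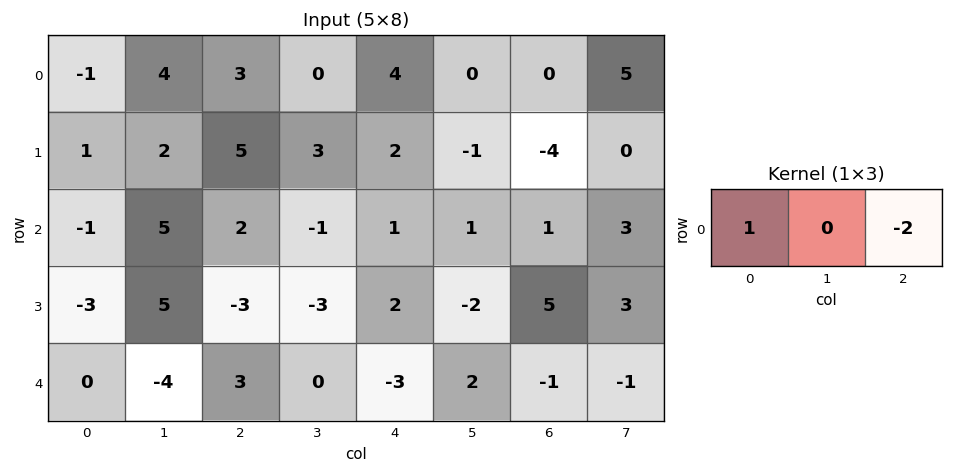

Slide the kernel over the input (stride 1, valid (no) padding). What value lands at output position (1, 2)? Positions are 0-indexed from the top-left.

The receptive field on the input at this output position is [5 3 2]. Elementwise product with the kernel and sum: 5·1 + 2·-2.

1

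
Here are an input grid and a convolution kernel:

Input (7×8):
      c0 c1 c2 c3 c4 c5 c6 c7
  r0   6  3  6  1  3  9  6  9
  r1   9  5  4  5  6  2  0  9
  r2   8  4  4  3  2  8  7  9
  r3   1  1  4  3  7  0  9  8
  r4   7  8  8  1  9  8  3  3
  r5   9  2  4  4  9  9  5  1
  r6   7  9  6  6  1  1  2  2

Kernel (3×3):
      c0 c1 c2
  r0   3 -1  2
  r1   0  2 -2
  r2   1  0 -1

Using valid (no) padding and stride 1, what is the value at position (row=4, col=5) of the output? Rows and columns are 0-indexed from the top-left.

The receptive field on the input at this output position is [8 3 3 / 9 5 1 / 1 2 2]. Elementwise product with the kernel and sum: 8·3 + 3·-1 + 3·2 + 5·2 + 1·-2 + 1·1 + 2·-1.

34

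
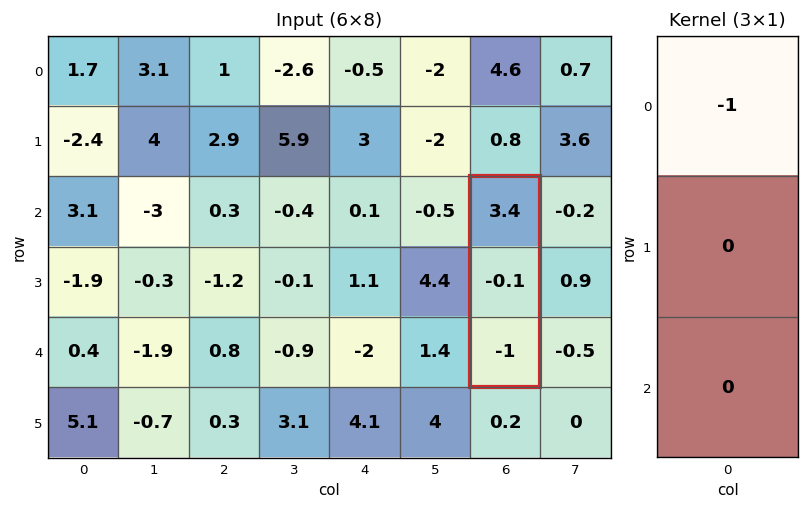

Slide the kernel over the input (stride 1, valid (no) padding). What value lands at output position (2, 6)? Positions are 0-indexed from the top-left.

The receptive field on the input at this output position is [3.4 / -0.1 / -1]. Elementwise product with the kernel and sum: 3.4·-1.

-3.4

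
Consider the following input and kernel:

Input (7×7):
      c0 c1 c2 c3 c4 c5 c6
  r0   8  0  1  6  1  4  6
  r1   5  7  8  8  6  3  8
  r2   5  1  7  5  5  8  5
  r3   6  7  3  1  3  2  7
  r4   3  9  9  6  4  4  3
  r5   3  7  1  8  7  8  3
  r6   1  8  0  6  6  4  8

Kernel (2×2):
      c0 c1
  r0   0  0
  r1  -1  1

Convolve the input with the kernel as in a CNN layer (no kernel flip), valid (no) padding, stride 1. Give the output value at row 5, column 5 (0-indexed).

The receptive field on the input at this output position is [8 3 / 4 8]. Elementwise product with the kernel and sum: 4·-1 + 8·1.

4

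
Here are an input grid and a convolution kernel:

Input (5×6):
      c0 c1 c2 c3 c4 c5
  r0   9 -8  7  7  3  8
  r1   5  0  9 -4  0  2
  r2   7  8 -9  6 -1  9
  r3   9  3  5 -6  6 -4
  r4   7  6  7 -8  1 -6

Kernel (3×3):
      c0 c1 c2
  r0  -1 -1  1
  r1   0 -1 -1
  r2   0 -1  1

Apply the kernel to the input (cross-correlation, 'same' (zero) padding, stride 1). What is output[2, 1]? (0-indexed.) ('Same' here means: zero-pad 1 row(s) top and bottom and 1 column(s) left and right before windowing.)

The receptive field on the zero-padded input at this output position is [5 0 9 / 7 8 -9 / 9 3 5]. Elementwise product with the kernel and sum: 5·-1 + 0·-1 + 9·1 + 8·-1 + -9·-1 + 3·-1 + 5·1.

7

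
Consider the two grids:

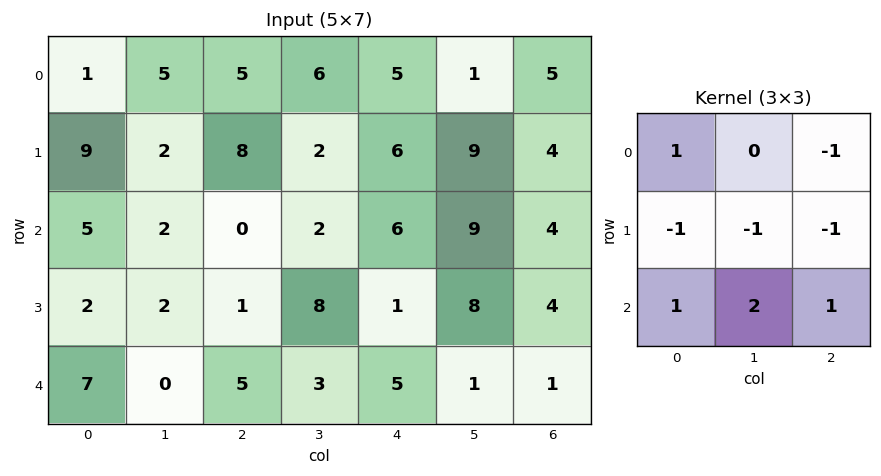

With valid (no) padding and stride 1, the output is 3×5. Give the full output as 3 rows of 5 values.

-14 -9 -6 11 9
1 8 12 -6 4
12 2 0 -10 -3

Output[0,0]: The receptive field on the input at this output position is [1 5 5 / 9 2 8 / 5 2 0]. Elementwise product with the kernel and sum: 1·1 + 5·-1 + 9·-1 + 2·-1 + 8·-1 + 5·1 + 2·2 + 0·1.
Output[0,1]: The receptive field on the input at this output position is [5 5 6 / 2 8 2 / 2 0 2]. Elementwise product with the kernel and sum: 5·1 + 6·-1 + 2·-1 + 8·-1 + 2·-1 + 2·1 + 0·2 + 2·1.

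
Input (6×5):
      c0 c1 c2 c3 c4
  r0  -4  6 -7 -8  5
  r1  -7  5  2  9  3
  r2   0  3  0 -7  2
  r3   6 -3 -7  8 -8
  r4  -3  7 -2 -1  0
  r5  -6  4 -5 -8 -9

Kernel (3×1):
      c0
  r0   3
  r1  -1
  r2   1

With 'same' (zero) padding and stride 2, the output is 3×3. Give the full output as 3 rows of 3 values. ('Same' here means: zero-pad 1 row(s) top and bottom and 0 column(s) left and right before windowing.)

Output[0,0]: The receptive field on the zero-padded input at this output position is [0 / -4 / -7]. Elementwise product with the kernel and sum: 0·3 + -4·-1 + -7·1.
Output[0,1]: The receptive field on the zero-padded input at this output position is [0 / -7 / 2]. Elementwise product with the kernel and sum: 0·3 + -7·-1 + 2·1.

-3 9 -2
-15 -1 -1
15 -24 -33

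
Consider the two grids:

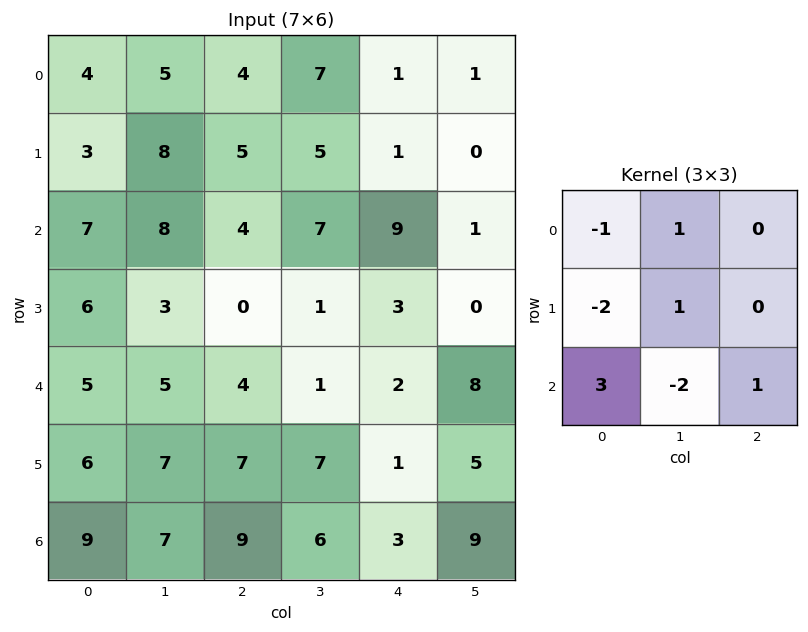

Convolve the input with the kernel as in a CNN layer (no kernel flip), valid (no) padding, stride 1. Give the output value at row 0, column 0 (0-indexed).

12

The receptive field on the input at this output position is [4 5 4 / 3 8 5 / 7 8 4]. Elementwise product with the kernel and sum: 4·-1 + 5·1 + 3·-2 + 8·1 + 7·3 + 8·-2 + 4·1.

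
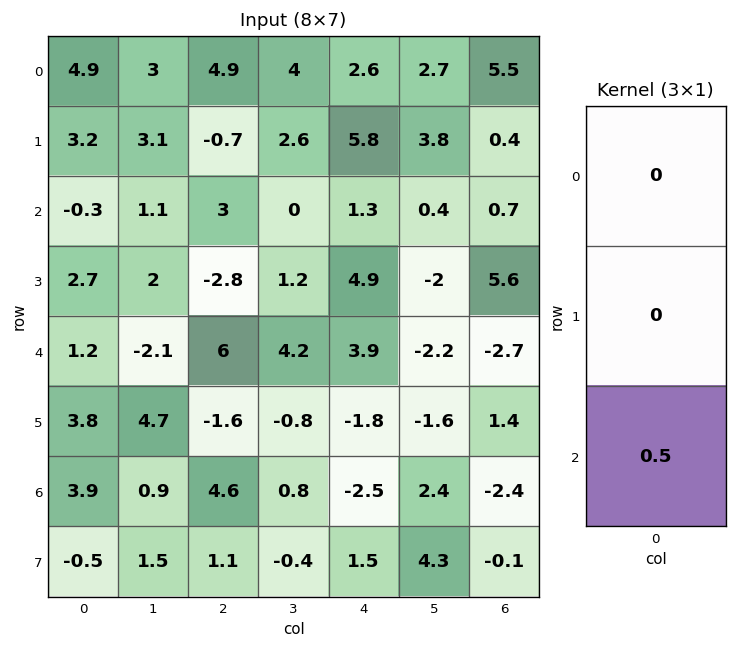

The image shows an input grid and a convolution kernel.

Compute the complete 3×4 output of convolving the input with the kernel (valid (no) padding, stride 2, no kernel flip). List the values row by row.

Output[0,0]: The receptive field on the input at this output position is [4.9 / 3.2 / -0.3]. Elementwise product with the kernel and sum: -0.3·0.5.
Output[0,1]: The receptive field on the input at this output position is [4.9 / -0.7 / 3]. Elementwise product with the kernel and sum: 3·0.5.

-0.15 1.5 0.65 0.35
0.6 3 1.95 -1.35
1.95 2.3 -1.25 -1.2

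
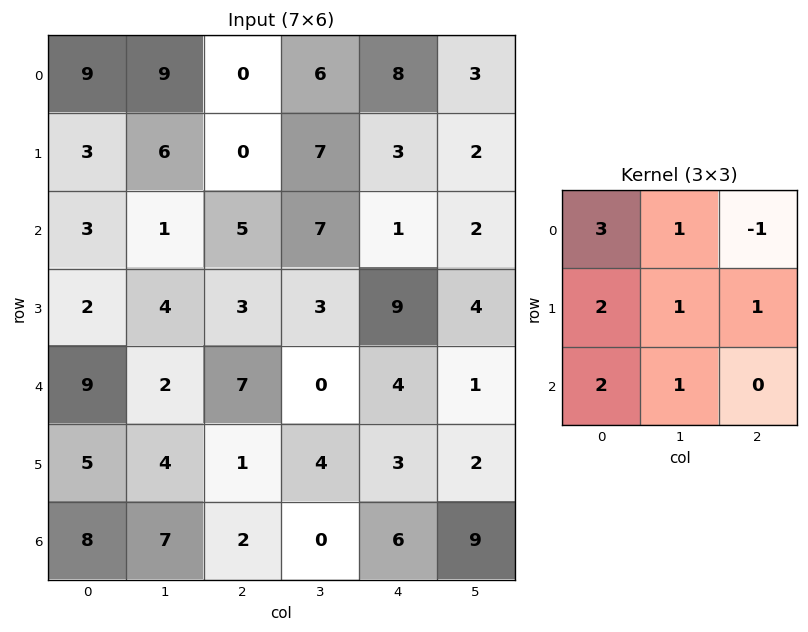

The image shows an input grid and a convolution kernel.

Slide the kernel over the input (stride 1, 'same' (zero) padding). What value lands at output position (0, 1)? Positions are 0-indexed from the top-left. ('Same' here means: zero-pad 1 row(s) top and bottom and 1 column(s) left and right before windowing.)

39

The receptive field on the zero-padded input at this output position is [0 0 0 / 9 9 0 / 3 6 0]. Elementwise product with the kernel and sum: 0·3 + 0·1 + 0·-1 + 9·2 + 9·1 + 0·1 + 3·2 + 6·1.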